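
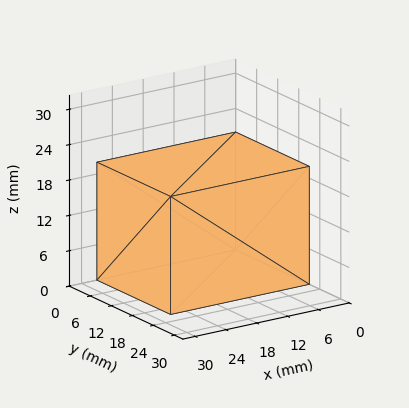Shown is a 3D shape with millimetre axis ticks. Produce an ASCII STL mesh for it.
Reading the render: the shape is a rectangular box, roughly 27 × 21 mm footprint and 20 mm tall (dimensions read to the nearest mm from the axis ticks). For the STL, each face is triangulated and given an outward normal.

solid part
  facet normal 0.0000 0.0000 -1.0000
    outer loop
      vertex 27.0 21.0 0.0
      vertex 27.0 0.0 0.0
      vertex 0.0 0.0 0.0
    endloop
  endfacet
  facet normal 0.0000 0.0000 -1.0000
    outer loop
      vertex 0.0 21.0 0.0
      vertex 27.0 21.0 0.0
      vertex 0.0 0.0 0.0
    endloop
  endfacet
  facet normal 0.0000 0.0000 1.0000
    outer loop
      vertex 0.0 0.0 20.0
      vertex 27.0 0.0 20.0
      vertex 27.0 21.0 20.0
    endloop
  endfacet
  facet normal 0.0000 0.0000 1.0000
    outer loop
      vertex 0.0 0.0 20.0
      vertex 27.0 21.0 20.0
      vertex 0.0 21.0 20.0
    endloop
  endfacet
  facet normal 0.0000 -1.0000 0.0000
    outer loop
      vertex 0.0 0.0 0.0
      vertex 27.0 0.0 0.0
      vertex 27.0 0.0 20.0
    endloop
  endfacet
  facet normal 0.0000 -1.0000 0.0000
    outer loop
      vertex 0.0 0.0 0.0
      vertex 27.0 0.0 20.0
      vertex 0.0 0.0 20.0
    endloop
  endfacet
  facet normal 0.0000 1.0000 0.0000
    outer loop
      vertex 27.0 21.0 20.0
      vertex 27.0 21.0 0.0
      vertex 0.0 21.0 0.0
    endloop
  endfacet
  facet normal 0.0000 1.0000 0.0000
    outer loop
      vertex 0.0 21.0 20.0
      vertex 27.0 21.0 20.0
      vertex 0.0 21.0 0.0
    endloop
  endfacet
  facet normal -1.0000 0.0000 0.0000
    outer loop
      vertex 0.0 21.0 20.0
      vertex 0.0 21.0 0.0
      vertex 0.0 0.0 0.0
    endloop
  endfacet
  facet normal -1.0000 0.0000 0.0000
    outer loop
      vertex 0.0 0.0 20.0
      vertex 0.0 21.0 20.0
      vertex 0.0 0.0 0.0
    endloop
  endfacet
  facet normal 1.0000 0.0000 0.0000
    outer loop
      vertex 27.0 0.0 0.0
      vertex 27.0 21.0 0.0
      vertex 27.0 21.0 20.0
    endloop
  endfacet
  facet normal 1.0000 0.0000 0.0000
    outer loop
      vertex 27.0 0.0 0.0
      vertex 27.0 21.0 20.0
      vertex 27.0 0.0 20.0
    endloop
  endfacet
endsolid part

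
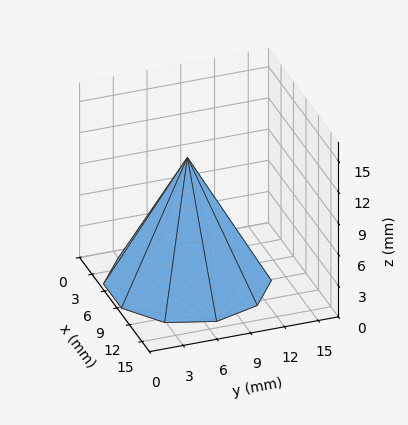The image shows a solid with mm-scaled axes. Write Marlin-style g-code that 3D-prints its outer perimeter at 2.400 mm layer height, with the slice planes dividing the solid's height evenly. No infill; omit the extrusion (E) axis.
Reading the render: the shape is a regular 10-sided pyramid, base circumscribed radius ≈ 7 mm, apex at z ≈ 12 mm (dimensions read to the nearest mm from the axis ticks). For the g-code, the solid's height is divided into equal slices at the stated Δz and each level perimeter traced with G1 moves after a G0 lift.

; perimeter-only toolpath
G21 ; units = mm
G90 ; absolute positioning
G28 ; home
; layer 1
G0 Z2.400
G0 X12.600 Y7.000
G1 X11.530 Y10.291
G1 X8.730 Y12.326
G1 X5.270 Y12.326
G1 X2.470 Y10.291
G1 X1.400 Y7.000
G1 X2.470 Y3.709
G1 X5.270 Y1.674
G1 X8.730 Y1.674
G1 X11.530 Y3.709
G1 X12.600 Y7.000
; layer 2
G0 Z4.800
G0 X11.200 Y7.000
G1 X10.398 Y9.468
G1 X8.298 Y10.994
G1 X5.702 Y10.994
G1 X3.602 Y9.468
G1 X2.800 Y7.000
G1 X3.602 Y4.532
G1 X5.702 Y3.006
G1 X8.298 Y3.006
G1 X10.398 Y4.532
G1 X11.200 Y7.000
; layer 3
G0 Z7.200
G0 X9.800 Y7.000
G1 X9.265 Y8.646
G1 X7.865 Y9.663
G1 X6.135 Y9.663
G1 X4.735 Y8.646
G1 X4.200 Y7.000
G1 X4.735 Y5.354
G1 X6.135 Y4.337
G1 X7.865 Y4.337
G1 X9.265 Y5.354
G1 X9.800 Y7.000
; layer 4
G0 Z9.600
G0 X8.400 Y7.000
G1 X8.133 Y7.823
G1 X7.433 Y8.331
G1 X6.567 Y8.331
G1 X5.867 Y7.823
G1 X5.600 Y7.000
G1 X5.867 Y6.177
G1 X6.567 Y5.669
G1 X7.433 Y5.669
G1 X8.133 Y6.177
G1 X8.400 Y7.000
M2 ; end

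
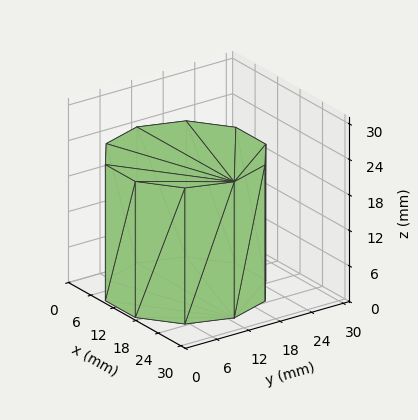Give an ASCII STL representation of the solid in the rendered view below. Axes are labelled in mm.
Reading the render: the shape is a regular 10-sided prism (a cylinder approximated with 10 flat sides), circumscribed radius ≈ 13 mm, height ≈ 23 mm (dimensions read to the nearest mm from the axis ticks). For the STL, each face is triangulated and given an outward normal.

solid part
  facet normal 0.0000 0.0000 -1.0000
    outer loop
      vertex 17.0 25.4 0.0
      vertex 23.5 20.6 0.0
      vertex 26.0 13.0 0.0
    endloop
  endfacet
  facet normal 0.0000 0.0000 -1.0000
    outer loop
      vertex 9.0 25.4 0.0
      vertex 17.0 25.4 0.0
      vertex 26.0 13.0 0.0
    endloop
  endfacet
  facet normal 0.0000 0.0000 -1.0000
    outer loop
      vertex 2.5 20.6 0.0
      vertex 9.0 25.4 0.0
      vertex 26.0 13.0 0.0
    endloop
  endfacet
  facet normal 0.0000 0.0000 -1.0000
    outer loop
      vertex 0.0 13.0 0.0
      vertex 2.5 20.6 0.0
      vertex 26.0 13.0 0.0
    endloop
  endfacet
  facet normal 0.0000 0.0000 -1.0000
    outer loop
      vertex 2.5 5.4 0.0
      vertex 0.0 13.0 0.0
      vertex 26.0 13.0 0.0
    endloop
  endfacet
  facet normal 0.0000 0.0000 -1.0000
    outer loop
      vertex 9.0 0.6 0.0
      vertex 2.5 5.4 0.0
      vertex 26.0 13.0 0.0
    endloop
  endfacet
  facet normal 0.0000 0.0000 -1.0000
    outer loop
      vertex 17.0 0.6 0.0
      vertex 9.0 0.6 0.0
      vertex 26.0 13.0 0.0
    endloop
  endfacet
  facet normal 0.0000 0.0000 -1.0000
    outer loop
      vertex 23.5 5.4 0.0
      vertex 17.0 0.6 0.0
      vertex 26.0 13.0 0.0
    endloop
  endfacet
  facet normal 0.0000 0.0000 1.0000
    outer loop
      vertex 26.0 13.0 23.0
      vertex 23.5 20.6 23.0
      vertex 17.0 25.4 23.0
    endloop
  endfacet
  facet normal 0.0000 0.0000 1.0000
    outer loop
      vertex 26.0 13.0 23.0
      vertex 17.0 25.4 23.0
      vertex 9.0 25.4 23.0
    endloop
  endfacet
  facet normal 0.0000 0.0000 1.0000
    outer loop
      vertex 26.0 13.0 23.0
      vertex 9.0 25.4 23.0
      vertex 2.5 20.6 23.0
    endloop
  endfacet
  facet normal 0.0000 0.0000 1.0000
    outer loop
      vertex 26.0 13.0 23.0
      vertex 2.5 20.6 23.0
      vertex 0.0 13.0 23.0
    endloop
  endfacet
  facet normal 0.0000 0.0000 1.0000
    outer loop
      vertex 26.0 13.0 23.0
      vertex 0.0 13.0 23.0
      vertex 2.5 5.4 23.0
    endloop
  endfacet
  facet normal 0.0000 0.0000 1.0000
    outer loop
      vertex 26.0 13.0 23.0
      vertex 2.5 5.4 23.0
      vertex 9.0 0.6 23.0
    endloop
  endfacet
  facet normal 0.0000 0.0000 1.0000
    outer loop
      vertex 26.0 13.0 23.0
      vertex 9.0 0.6 23.0
      vertex 17.0 0.6 23.0
    endloop
  endfacet
  facet normal 0.0000 0.0000 1.0000
    outer loop
      vertex 26.0 13.0 23.0
      vertex 17.0 0.6 23.0
      vertex 23.5 5.4 23.0
    endloop
  endfacet
  facet normal 0.9499 0.3125 0.0000
    outer loop
      vertex 26.0 13.0 0.0
      vertex 23.5 20.6 0.0
      vertex 23.5 20.6 23.0
    endloop
  endfacet
  facet normal 0.9499 0.3125 0.0000
    outer loop
      vertex 26.0 13.0 0.0
      vertex 23.5 20.6 23.0
      vertex 26.0 13.0 23.0
    endloop
  endfacet
  facet normal 0.5940 0.8044 0.0000
    outer loop
      vertex 23.5 20.6 0.0
      vertex 17.0 25.4 0.0
      vertex 17.0 25.4 23.0
    endloop
  endfacet
  facet normal 0.5940 0.8044 0.0000
    outer loop
      vertex 23.5 20.6 0.0
      vertex 17.0 25.4 23.0
      vertex 23.5 20.6 23.0
    endloop
  endfacet
  facet normal 0.0000 1.0000 0.0000
    outer loop
      vertex 17.0 25.4 0.0
      vertex 9.0 25.4 0.0
      vertex 9.0 25.4 23.0
    endloop
  endfacet
  facet normal 0.0000 1.0000 0.0000
    outer loop
      vertex 17.0 25.4 0.0
      vertex 9.0 25.4 23.0
      vertex 17.0 25.4 23.0
    endloop
  endfacet
  facet normal -0.5940 0.8044 0.0000
    outer loop
      vertex 9.0 25.4 0.0
      vertex 2.5 20.6 0.0
      vertex 2.5 20.6 23.0
    endloop
  endfacet
  facet normal -0.5940 0.8044 0.0000
    outer loop
      vertex 9.0 25.4 0.0
      vertex 2.5 20.6 23.0
      vertex 9.0 25.4 23.0
    endloop
  endfacet
  facet normal -0.9499 0.3125 0.0000
    outer loop
      vertex 2.5 20.6 0.0
      vertex 0.0 13.0 0.0
      vertex 0.0 13.0 23.0
    endloop
  endfacet
  facet normal -0.9499 0.3125 0.0000
    outer loop
      vertex 2.5 20.6 0.0
      vertex 0.0 13.0 23.0
      vertex 2.5 20.6 23.0
    endloop
  endfacet
  facet normal -0.9499 -0.3125 0.0000
    outer loop
      vertex 0.0 13.0 0.0
      vertex 2.5 5.4 0.0
      vertex 2.5 5.4 23.0
    endloop
  endfacet
  facet normal -0.9499 -0.3125 0.0000
    outer loop
      vertex 0.0 13.0 0.0
      vertex 2.5 5.4 23.0
      vertex 0.0 13.0 23.0
    endloop
  endfacet
  facet normal -0.5940 -0.8044 0.0000
    outer loop
      vertex 2.5 5.4 0.0
      vertex 9.0 0.6 0.0
      vertex 9.0 0.6 23.0
    endloop
  endfacet
  facet normal -0.5940 -0.8044 0.0000
    outer loop
      vertex 2.5 5.4 0.0
      vertex 9.0 0.6 23.0
      vertex 2.5 5.4 23.0
    endloop
  endfacet
  facet normal 0.0000 -1.0000 0.0000
    outer loop
      vertex 9.0 0.6 0.0
      vertex 17.0 0.6 0.0
      vertex 17.0 0.6 23.0
    endloop
  endfacet
  facet normal 0.0000 -1.0000 0.0000
    outer loop
      vertex 9.0 0.6 0.0
      vertex 17.0 0.6 23.0
      vertex 9.0 0.6 23.0
    endloop
  endfacet
  facet normal 0.5940 -0.8044 0.0000
    outer loop
      vertex 17.0 0.6 0.0
      vertex 23.5 5.4 0.0
      vertex 23.5 5.4 23.0
    endloop
  endfacet
  facet normal 0.5940 -0.8044 0.0000
    outer loop
      vertex 17.0 0.6 0.0
      vertex 23.5 5.4 23.0
      vertex 17.0 0.6 23.0
    endloop
  endfacet
  facet normal 0.9499 -0.3125 0.0000
    outer loop
      vertex 23.5 5.4 0.0
      vertex 26.0 13.0 0.0
      vertex 26.0 13.0 23.0
    endloop
  endfacet
  facet normal 0.9499 -0.3125 0.0000
    outer loop
      vertex 23.5 5.4 0.0
      vertex 26.0 13.0 23.0
      vertex 23.5 5.4 23.0
    endloop
  endfacet
endsolid part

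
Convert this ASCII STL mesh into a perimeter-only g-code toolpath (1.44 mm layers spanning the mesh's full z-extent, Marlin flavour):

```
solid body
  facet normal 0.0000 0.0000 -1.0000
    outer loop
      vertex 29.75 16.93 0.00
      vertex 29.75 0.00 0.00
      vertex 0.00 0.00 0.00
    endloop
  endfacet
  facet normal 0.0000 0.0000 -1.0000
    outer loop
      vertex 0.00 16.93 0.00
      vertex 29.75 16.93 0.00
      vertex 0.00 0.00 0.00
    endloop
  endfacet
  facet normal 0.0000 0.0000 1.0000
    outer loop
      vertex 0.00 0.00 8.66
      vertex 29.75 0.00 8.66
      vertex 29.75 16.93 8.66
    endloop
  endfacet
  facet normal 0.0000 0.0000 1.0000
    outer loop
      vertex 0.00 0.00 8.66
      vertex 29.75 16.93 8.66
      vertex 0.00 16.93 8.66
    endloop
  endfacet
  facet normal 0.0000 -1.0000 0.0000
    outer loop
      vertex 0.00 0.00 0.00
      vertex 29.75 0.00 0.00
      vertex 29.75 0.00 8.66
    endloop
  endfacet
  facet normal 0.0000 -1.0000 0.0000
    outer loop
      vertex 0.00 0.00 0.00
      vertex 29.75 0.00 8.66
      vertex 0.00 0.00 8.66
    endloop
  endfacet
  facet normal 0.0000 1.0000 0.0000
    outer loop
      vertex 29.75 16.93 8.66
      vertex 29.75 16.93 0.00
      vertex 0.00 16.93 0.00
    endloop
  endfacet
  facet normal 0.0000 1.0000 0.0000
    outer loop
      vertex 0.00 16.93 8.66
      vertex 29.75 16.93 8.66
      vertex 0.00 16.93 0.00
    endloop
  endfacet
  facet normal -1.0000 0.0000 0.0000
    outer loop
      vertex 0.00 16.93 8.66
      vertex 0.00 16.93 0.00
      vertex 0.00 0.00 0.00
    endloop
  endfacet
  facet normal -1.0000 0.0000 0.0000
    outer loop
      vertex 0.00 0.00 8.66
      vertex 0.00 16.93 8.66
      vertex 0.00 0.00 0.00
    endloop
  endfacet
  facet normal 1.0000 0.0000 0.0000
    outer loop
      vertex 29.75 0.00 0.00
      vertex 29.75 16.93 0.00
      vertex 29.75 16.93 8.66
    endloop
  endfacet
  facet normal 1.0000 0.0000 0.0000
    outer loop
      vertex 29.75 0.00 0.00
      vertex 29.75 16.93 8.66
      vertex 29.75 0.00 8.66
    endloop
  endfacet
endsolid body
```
; perimeter-only toolpath
G21 ; units = mm
G90 ; absolute positioning
G28 ; home
; layer 1
G0 Z1.44
G0 X0.00 Y0.00
G1 X29.75 Y0.00
G1 X29.75 Y16.93
G1 X0.00 Y16.93
G1 X0.00 Y0.00
; layer 2
G0 Z2.89
G0 X0.00 Y0.00
G1 X29.75 Y0.00
G1 X29.75 Y16.93
G1 X0.00 Y16.93
G1 X0.00 Y0.00
; layer 3
G0 Z4.33
G0 X0.00 Y0.00
G1 X29.75 Y0.00
G1 X29.75 Y16.93
G1 X0.00 Y16.93
G1 X0.00 Y0.00
; layer 4
G0 Z5.77
G0 X0.00 Y0.00
G1 X29.75 Y0.00
G1 X29.75 Y16.93
G1 X0.00 Y16.93
G1 X0.00 Y0.00
; layer 5
G0 Z7.22
G0 X0.00 Y0.00
G1 X29.75 Y0.00
G1 X29.75 Y16.93
G1 X0.00 Y16.93
G1 X0.00 Y0.00
; layer 6
G0 Z8.66
G0 X0.00 Y0.00
G1 X29.75 Y0.00
G1 X29.75 Y16.93
G1 X0.00 Y16.93
G1 X0.00 Y0.00
M2 ; end

The solid is a rectangular box, roughly 29.8 × 16.9 mm footprint and 8.66 mm tall. Slicing at Δz = 1.44 mm — 6 equal slices spanning the solid's height, so layer i sits at z = i·h/6 — gives 6 non-empty perimeters. Each is a 4-segment closed polygon; G0 lifts to the layer z and rapids to the start vertex, then G1 traces the edges.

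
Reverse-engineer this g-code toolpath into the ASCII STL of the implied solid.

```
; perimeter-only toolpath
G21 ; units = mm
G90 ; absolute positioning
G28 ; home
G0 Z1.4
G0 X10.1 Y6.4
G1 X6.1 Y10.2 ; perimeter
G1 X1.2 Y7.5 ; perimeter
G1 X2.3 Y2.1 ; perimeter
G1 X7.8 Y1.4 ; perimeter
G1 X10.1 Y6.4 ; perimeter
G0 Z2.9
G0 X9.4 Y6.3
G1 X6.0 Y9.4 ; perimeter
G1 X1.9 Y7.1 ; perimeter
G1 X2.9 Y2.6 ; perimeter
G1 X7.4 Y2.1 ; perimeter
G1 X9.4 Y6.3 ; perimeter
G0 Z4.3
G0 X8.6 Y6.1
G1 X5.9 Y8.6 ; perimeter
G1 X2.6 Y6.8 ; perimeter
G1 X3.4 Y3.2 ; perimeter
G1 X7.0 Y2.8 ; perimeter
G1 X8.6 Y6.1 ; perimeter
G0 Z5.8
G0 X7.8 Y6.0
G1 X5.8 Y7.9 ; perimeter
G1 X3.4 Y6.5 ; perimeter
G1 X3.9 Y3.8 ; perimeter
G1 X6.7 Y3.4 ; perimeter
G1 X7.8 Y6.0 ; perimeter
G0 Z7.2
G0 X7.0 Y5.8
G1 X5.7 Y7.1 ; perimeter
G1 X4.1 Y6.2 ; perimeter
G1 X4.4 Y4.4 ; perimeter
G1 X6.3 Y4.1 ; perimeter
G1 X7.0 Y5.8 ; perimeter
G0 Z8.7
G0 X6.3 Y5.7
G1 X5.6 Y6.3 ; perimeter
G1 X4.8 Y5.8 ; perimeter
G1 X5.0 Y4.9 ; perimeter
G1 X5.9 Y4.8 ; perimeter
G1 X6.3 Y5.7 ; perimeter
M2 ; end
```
solid part
  facet normal 0.0000 0.0000 -1.0000
    outer loop
      vertex 0.5 7.8 0.0
      vertex 6.2 11.0 0.0
      vertex 10.9 6.6 0.0
    endloop
  endfacet
  facet normal 0.0000 0.0000 -1.0000
    outer loop
      vertex 1.8 1.5 0.0
      vertex 0.5 7.8 0.0
      vertex 10.9 6.6 0.0
    endloop
  endfacet
  facet normal 0.0000 0.0000 -1.0000
    outer loop
      vertex 8.2 0.7 0.0
      vertex 1.8 1.5 0.0
      vertex 10.9 6.6 0.0
    endloop
  endfacet
  facet normal 0.6244 0.6670 0.4065
    outer loop
      vertex 10.9 6.6 0.0
      vertex 6.2 11.0 0.0
      vertex 5.5 5.5 10.1
    endloop
  endfacet
  facet normal -0.4479 0.7979 0.4034
    outer loop
      vertex 6.2 11.0 0.0
      vertex 0.5 7.8 0.0
      vertex 5.5 5.5 10.1
    endloop
  endfacet
  facet normal -0.8968 -0.1851 0.4018
    outer loop
      vertex 0.5 7.8 0.0
      vertex 1.8 1.5 0.0
      vertex 5.5 5.5 10.1
    endloop
  endfacet
  facet normal -0.1136 -0.9088 0.4015
    outer loop
      vertex 1.8 1.5 0.0
      vertex 8.2 0.7 0.0
      vertex 5.5 5.5 10.1
    endloop
  endfacet
  facet normal 0.8320 -0.3808 0.4034
    outer loop
      vertex 8.2 0.7 0.0
      vertex 10.9 6.6 0.0
      vertex 5.5 5.5 10.1
    endloop
  endfacet
endsolid part

The G0 Z moves step by Δz≈1.4 mm. The G1 loops shrink linearly with z, so the solid tapers from its base footprint up to z≈10.1. Closing with a flat bottom cap and the tapered top and triangulating gives 8 facets — a regular 5-sided pyramid, base circumscribed radius ≈ 5.5 mm, apex at z ≈ 10.1 mm.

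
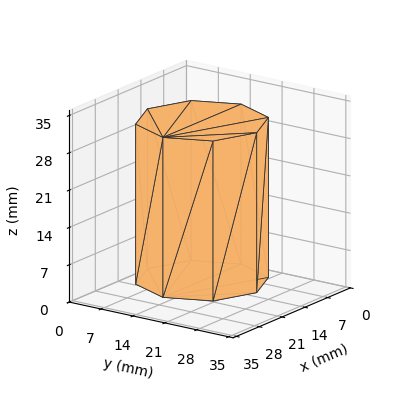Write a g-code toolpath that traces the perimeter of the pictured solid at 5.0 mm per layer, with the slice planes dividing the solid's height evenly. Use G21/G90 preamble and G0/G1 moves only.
Reading the render: the shape is a regular 8-sided prism (a cylinder approximated with 8 flat sides), circumscribed radius ≈ 12 mm, height ≈ 30 mm (dimensions read to the nearest mm from the axis ticks). For the g-code, the solid's height is divided into equal slices at the stated Δz and each level perimeter traced with G1 moves after a G0 lift.

; perimeter-only toolpath
G21 ; units = mm
G90 ; absolute positioning
G28 ; home
; layer 1
G0 Z5.0
G0 X24.0 Y12.0
G1 X20.5 Y20.5
G1 X12.0 Y24.0
G1 X3.5 Y20.5
G1 X0.0 Y12.0
G1 X3.5 Y3.5
G1 X12.0 Y0.0
G1 X20.5 Y3.5
G1 X24.0 Y12.0
; layer 2
G0 Z10.0
G0 X24.0 Y12.0
G1 X20.5 Y20.5
G1 X12.0 Y24.0
G1 X3.5 Y20.5
G1 X0.0 Y12.0
G1 X3.5 Y3.5
G1 X12.0 Y0.0
G1 X20.5 Y3.5
G1 X24.0 Y12.0
; layer 3
G0 Z15.0
G0 X24.0 Y12.0
G1 X20.5 Y20.5
G1 X12.0 Y24.0
G1 X3.5 Y20.5
G1 X0.0 Y12.0
G1 X3.5 Y3.5
G1 X12.0 Y0.0
G1 X20.5 Y3.5
G1 X24.0 Y12.0
; layer 4
G0 Z20.0
G0 X24.0 Y12.0
G1 X20.5 Y20.5
G1 X12.0 Y24.0
G1 X3.5 Y20.5
G1 X0.0 Y12.0
G1 X3.5 Y3.5
G1 X12.0 Y0.0
G1 X20.5 Y3.5
G1 X24.0 Y12.0
; layer 5
G0 Z25.0
G0 X24.0 Y12.0
G1 X20.5 Y20.5
G1 X12.0 Y24.0
G1 X3.5 Y20.5
G1 X0.0 Y12.0
G1 X3.5 Y3.5
G1 X12.0 Y0.0
G1 X20.5 Y3.5
G1 X24.0 Y12.0
; layer 6
G0 Z30.0
G0 X24.0 Y12.0
G1 X20.5 Y20.5
G1 X12.0 Y24.0
G1 X3.5 Y20.5
G1 X0.0 Y12.0
G1 X3.5 Y3.5
G1 X12.0 Y0.0
G1 X20.5 Y3.5
G1 X24.0 Y12.0
M2 ; end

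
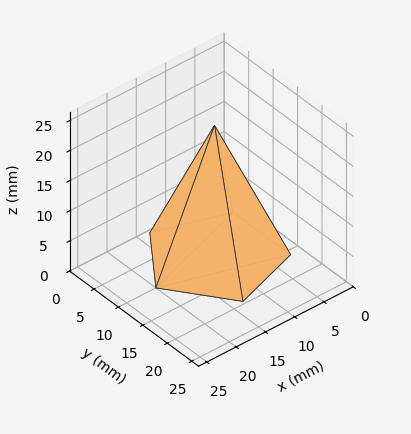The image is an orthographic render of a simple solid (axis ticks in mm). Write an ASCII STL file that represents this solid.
Reading the render: the shape is a regular 5-sided pyramid, base circumscribed radius ≈ 10 mm, apex at z ≈ 22 mm (dimensions read to the nearest mm from the axis ticks). For the STL, each face is triangulated and given an outward normal.

solid part
  facet normal 0.0000 0.0000 -1.0000
    outer loop
      vertex 1.91 15.88 0.00
      vertex 13.09 19.51 0.00
      vertex 20.00 10.00 0.00
    endloop
  endfacet
  facet normal 0.0000 0.0000 -1.0000
    outer loop
      vertex 1.91 4.12 0.00
      vertex 1.91 15.88 0.00
      vertex 20.00 10.00 0.00
    endloop
  endfacet
  facet normal 0.0000 0.0000 -1.0000
    outer loop
      vertex 13.09 0.49 0.00
      vertex 1.91 4.12 0.00
      vertex 20.00 10.00 0.00
    endloop
  endfacet
  facet normal 0.7593 0.5517 0.3451
    outer loop
      vertex 20.00 10.00 0.00
      vertex 13.09 19.51 0.00
      vertex 10.00 10.00 22.00
    endloop
  endfacet
  facet normal -0.2898 0.8927 0.3452
    outer loop
      vertex 13.09 19.51 0.00
      vertex 1.91 15.88 0.00
      vertex 10.00 10.00 22.00
    endloop
  endfacet
  facet normal -0.9386 0.0000 0.3451
    outer loop
      vertex 1.91 15.88 0.00
      vertex 1.91 4.12 0.00
      vertex 10.00 10.00 22.00
    endloop
  endfacet
  facet normal -0.2898 -0.8927 0.3452
    outer loop
      vertex 1.91 4.12 0.00
      vertex 13.09 0.49 0.00
      vertex 10.00 10.00 22.00
    endloop
  endfacet
  facet normal 0.7593 -0.5517 0.3451
    outer loop
      vertex 13.09 0.49 0.00
      vertex 20.00 10.00 0.00
      vertex 10.00 10.00 22.00
    endloop
  endfacet
endsolid part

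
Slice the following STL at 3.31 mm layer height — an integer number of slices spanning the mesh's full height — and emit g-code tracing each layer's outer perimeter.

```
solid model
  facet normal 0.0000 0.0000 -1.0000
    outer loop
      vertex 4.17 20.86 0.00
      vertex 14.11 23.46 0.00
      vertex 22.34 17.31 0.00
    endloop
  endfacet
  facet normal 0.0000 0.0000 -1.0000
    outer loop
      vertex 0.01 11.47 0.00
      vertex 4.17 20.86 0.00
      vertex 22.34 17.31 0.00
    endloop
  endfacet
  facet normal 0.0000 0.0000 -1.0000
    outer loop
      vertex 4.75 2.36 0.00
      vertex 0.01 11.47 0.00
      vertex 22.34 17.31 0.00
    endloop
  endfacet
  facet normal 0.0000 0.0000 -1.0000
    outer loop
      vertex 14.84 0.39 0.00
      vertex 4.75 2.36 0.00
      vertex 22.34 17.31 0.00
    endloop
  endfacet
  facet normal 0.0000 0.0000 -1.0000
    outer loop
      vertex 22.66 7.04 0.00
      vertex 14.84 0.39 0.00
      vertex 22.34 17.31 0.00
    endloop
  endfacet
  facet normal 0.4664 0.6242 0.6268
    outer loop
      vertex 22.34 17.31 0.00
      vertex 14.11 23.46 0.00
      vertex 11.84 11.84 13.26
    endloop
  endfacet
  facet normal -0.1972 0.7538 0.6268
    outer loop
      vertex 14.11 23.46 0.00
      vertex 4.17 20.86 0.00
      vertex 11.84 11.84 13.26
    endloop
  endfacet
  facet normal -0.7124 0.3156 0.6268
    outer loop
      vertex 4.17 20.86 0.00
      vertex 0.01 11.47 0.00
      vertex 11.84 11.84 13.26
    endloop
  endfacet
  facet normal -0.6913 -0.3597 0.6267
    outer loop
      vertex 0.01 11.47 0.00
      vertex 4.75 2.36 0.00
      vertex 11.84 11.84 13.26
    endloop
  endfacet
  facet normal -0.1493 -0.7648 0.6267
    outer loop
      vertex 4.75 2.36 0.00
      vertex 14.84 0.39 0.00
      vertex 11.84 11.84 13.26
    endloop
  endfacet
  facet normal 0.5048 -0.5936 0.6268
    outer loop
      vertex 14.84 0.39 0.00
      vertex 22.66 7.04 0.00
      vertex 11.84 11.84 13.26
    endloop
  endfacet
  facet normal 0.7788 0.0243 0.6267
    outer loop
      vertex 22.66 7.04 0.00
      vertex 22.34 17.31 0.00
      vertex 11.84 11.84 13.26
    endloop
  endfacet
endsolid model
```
; perimeter-only toolpath
G21 ; units = mm
G90 ; absolute positioning
G28 ; home
; layer 1
G0 Z3.31
G0 X19.71 Y15.94
G1 X13.54 Y20.55
G1 X6.09 Y18.61
G1 X2.97 Y11.56
G1 X6.52 Y4.73
G1 X14.09 Y3.25
G1 X19.96 Y8.24
G1 X19.71 Y15.94
; layer 2
G0 Z6.63
G0 X17.09 Y14.57
G1 X12.97 Y17.65
G1 X8.00 Y16.35
G1 X5.92 Y11.66
G1 X8.29 Y7.10
G1 X13.34 Y6.12
G1 X17.25 Y9.44
G1 X17.09 Y14.57
; layer 3
G0 Z9.95
G0 X14.46 Y13.21
G1 X12.41 Y14.74
G1 X9.92 Y14.09
G1 X8.88 Y11.75
G1 X10.07 Y9.47
G1 X12.59 Y8.98
G1 X14.54 Y10.64
G1 X14.46 Y13.21
M2 ; end

The solid is a regular 7-sided pyramid, base circumscribed radius ≈ 11.8 mm, apex at z ≈ 13.3 mm. Slicing at Δz = 3.31 mm — 4 equal slices spanning the solid's height, so layer i sits at z = i·h/4 — gives 3 non-empty perimeters. Each is a 7-segment closed polygon; G0 lifts to the layer z and rapids to the start vertex, then G1 traces the edges. The cross-section shrinks linearly with z (the slice at the apex is degenerate and omitted).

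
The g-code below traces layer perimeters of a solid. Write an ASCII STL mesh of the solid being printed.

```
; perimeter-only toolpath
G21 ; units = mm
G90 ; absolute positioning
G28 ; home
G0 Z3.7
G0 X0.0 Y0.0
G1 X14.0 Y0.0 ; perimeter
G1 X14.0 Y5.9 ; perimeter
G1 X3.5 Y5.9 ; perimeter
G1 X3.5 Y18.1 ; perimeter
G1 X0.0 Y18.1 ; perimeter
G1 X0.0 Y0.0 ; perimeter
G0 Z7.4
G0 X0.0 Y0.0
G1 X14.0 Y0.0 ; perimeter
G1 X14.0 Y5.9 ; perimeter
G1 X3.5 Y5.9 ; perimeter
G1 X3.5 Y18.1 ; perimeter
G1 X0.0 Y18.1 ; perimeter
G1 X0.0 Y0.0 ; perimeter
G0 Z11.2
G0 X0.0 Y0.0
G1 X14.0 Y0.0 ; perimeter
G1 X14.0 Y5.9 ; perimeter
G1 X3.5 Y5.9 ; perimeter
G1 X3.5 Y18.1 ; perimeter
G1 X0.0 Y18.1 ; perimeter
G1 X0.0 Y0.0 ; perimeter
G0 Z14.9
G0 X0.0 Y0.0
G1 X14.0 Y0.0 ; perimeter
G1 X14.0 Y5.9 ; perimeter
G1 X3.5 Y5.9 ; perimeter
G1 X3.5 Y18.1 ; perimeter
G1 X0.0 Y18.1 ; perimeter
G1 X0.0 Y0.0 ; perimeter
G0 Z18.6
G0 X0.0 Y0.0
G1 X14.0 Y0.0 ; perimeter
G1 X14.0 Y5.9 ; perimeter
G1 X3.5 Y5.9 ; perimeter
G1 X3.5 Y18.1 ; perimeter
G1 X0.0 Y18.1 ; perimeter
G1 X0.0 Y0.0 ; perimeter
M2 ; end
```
solid part
  facet normal 0.0000 0.0000 -1.0000
    outer loop
      vertex 14.0 5.9 0.0
      vertex 14.0 0.0 0.0
      vertex 0.0 0.0 0.0
    endloop
  endfacet
  facet normal 0.0000 0.0000 -1.0000
    outer loop
      vertex 3.5 5.9 0.0
      vertex 14.0 5.9 0.0
      vertex 0.0 0.0 0.0
    endloop
  endfacet
  facet normal 0.0000 0.0000 -1.0000
    outer loop
      vertex 3.5 18.1 0.0
      vertex 3.5 5.9 0.0
      vertex 0.0 0.0 0.0
    endloop
  endfacet
  facet normal 0.0000 0.0000 -1.0000
    outer loop
      vertex 0.0 18.1 0.0
      vertex 3.5 18.1 0.0
      vertex 0.0 0.0 0.0
    endloop
  endfacet
  facet normal 0.0000 0.0000 1.0000
    outer loop
      vertex 0.0 0.0 18.6
      vertex 14.0 0.0 18.6
      vertex 14.0 5.9 18.6
    endloop
  endfacet
  facet normal 0.0000 0.0000 1.0000
    outer loop
      vertex 0.0 0.0 18.6
      vertex 14.0 5.9 18.6
      vertex 3.5 5.9 18.6
    endloop
  endfacet
  facet normal 0.0000 0.0000 1.0000
    outer loop
      vertex 0.0 0.0 18.6
      vertex 3.5 5.9 18.6
      vertex 3.5 18.1 18.6
    endloop
  endfacet
  facet normal 0.0000 0.0000 1.0000
    outer loop
      vertex 0.0 0.0 18.6
      vertex 3.5 18.1 18.6
      vertex 0.0 18.1 18.6
    endloop
  endfacet
  facet normal 0.0000 -1.0000 0.0000
    outer loop
      vertex 0.0 0.0 0.0
      vertex 14.0 0.0 0.0
      vertex 14.0 0.0 18.6
    endloop
  endfacet
  facet normal 0.0000 -1.0000 0.0000
    outer loop
      vertex 0.0 0.0 0.0
      vertex 14.0 0.0 18.6
      vertex 0.0 0.0 18.6
    endloop
  endfacet
  facet normal 1.0000 0.0000 0.0000
    outer loop
      vertex 14.0 0.0 0.0
      vertex 14.0 5.9 0.0
      vertex 14.0 5.9 18.6
    endloop
  endfacet
  facet normal 1.0000 0.0000 0.0000
    outer loop
      vertex 14.0 0.0 0.0
      vertex 14.0 5.9 18.6
      vertex 14.0 0.0 18.6
    endloop
  endfacet
  facet normal 0.0000 1.0000 0.0000
    outer loop
      vertex 14.0 5.9 0.0
      vertex 3.5 5.9 0.0
      vertex 3.5 5.9 18.6
    endloop
  endfacet
  facet normal 0.0000 1.0000 0.0000
    outer loop
      vertex 14.0 5.9 0.0
      vertex 3.5 5.9 18.6
      vertex 14.0 5.9 18.6
    endloop
  endfacet
  facet normal 1.0000 0.0000 0.0000
    outer loop
      vertex 3.5 5.9 0.0
      vertex 3.5 18.1 0.0
      vertex 3.5 18.1 18.6
    endloop
  endfacet
  facet normal 1.0000 0.0000 0.0000
    outer loop
      vertex 3.5 5.9 0.0
      vertex 3.5 18.1 18.6
      vertex 3.5 5.9 18.6
    endloop
  endfacet
  facet normal 0.0000 1.0000 0.0000
    outer loop
      vertex 3.5 18.1 0.0
      vertex 0.0 18.1 0.0
      vertex 0.0 18.1 18.6
    endloop
  endfacet
  facet normal 0.0000 1.0000 0.0000
    outer loop
      vertex 3.5 18.1 0.0
      vertex 0.0 18.1 18.6
      vertex 3.5 18.1 18.6
    endloop
  endfacet
  facet normal -1.0000 0.0000 0.0000
    outer loop
      vertex 0.0 18.1 0.0
      vertex 0.0 0.0 0.0
      vertex 0.0 0.0 18.6
    endloop
  endfacet
  facet normal -1.0000 0.0000 0.0000
    outer loop
      vertex 0.0 18.1 0.0
      vertex 0.0 0.0 18.6
      vertex 0.0 18.1 18.6
    endloop
  endfacet
endsolid part

The G0 Z moves step by Δz≈3.7 mm. Every layer's G1 loop is the same polygon, so the solid is a straight extrusion of it from z=0 to z≈18.6. Closing with flat bottom and top caps and triangulating gives 20 facets — an L-shaped prism: outer 14 × 18.1 mm, arm thicknesses ≈ 5.9 mm (horizontal) and 3.5 mm (vertical), extruded 18.6 mm in z.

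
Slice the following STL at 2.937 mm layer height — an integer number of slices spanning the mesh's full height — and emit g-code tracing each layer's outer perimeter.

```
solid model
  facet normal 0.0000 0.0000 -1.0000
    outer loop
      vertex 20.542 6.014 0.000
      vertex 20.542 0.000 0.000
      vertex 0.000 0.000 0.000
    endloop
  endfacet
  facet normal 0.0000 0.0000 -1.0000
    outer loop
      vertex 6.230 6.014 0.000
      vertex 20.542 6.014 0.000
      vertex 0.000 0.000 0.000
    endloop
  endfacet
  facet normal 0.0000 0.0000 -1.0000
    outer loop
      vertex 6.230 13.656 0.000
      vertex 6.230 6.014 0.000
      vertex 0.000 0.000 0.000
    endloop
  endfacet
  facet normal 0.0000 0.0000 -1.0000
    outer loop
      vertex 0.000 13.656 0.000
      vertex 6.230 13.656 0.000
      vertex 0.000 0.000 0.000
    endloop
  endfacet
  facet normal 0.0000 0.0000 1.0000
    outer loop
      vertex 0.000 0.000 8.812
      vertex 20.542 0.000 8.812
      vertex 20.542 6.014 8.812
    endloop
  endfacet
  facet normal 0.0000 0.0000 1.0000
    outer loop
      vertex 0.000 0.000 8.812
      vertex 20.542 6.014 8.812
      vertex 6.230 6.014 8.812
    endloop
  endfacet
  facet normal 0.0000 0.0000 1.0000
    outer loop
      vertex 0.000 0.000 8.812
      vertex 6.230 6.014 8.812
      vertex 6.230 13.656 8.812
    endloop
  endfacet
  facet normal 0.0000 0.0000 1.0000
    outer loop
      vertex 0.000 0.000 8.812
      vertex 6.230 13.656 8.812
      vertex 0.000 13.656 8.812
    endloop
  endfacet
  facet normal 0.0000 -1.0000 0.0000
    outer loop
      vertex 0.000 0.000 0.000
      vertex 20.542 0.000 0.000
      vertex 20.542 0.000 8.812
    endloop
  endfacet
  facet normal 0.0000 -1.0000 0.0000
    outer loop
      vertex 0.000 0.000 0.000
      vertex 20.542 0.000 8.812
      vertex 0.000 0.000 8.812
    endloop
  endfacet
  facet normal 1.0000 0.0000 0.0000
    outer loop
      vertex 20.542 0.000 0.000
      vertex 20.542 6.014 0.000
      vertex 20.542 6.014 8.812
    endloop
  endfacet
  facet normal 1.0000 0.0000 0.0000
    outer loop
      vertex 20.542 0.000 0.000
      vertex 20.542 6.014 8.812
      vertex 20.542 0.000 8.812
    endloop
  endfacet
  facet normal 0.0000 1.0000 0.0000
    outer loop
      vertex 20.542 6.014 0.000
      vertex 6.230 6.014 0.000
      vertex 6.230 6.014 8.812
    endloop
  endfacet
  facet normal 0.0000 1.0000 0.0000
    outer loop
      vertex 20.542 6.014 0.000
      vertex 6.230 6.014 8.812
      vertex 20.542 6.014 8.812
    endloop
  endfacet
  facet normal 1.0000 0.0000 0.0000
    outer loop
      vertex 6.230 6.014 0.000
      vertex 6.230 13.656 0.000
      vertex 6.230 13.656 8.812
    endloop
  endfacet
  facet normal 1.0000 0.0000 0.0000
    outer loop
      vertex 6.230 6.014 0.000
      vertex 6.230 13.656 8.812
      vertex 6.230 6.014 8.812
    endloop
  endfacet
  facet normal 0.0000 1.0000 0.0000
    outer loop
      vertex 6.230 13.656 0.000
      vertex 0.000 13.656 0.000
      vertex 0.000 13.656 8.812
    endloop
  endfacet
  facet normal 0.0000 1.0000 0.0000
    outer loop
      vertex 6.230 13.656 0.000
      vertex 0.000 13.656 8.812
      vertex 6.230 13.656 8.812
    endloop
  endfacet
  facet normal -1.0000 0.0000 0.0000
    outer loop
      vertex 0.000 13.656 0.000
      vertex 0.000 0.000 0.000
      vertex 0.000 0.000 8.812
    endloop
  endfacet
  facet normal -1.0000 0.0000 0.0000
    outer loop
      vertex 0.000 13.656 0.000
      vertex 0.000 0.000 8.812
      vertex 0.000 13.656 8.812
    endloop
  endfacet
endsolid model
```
; perimeter-only toolpath
G21 ; units = mm
G90 ; absolute positioning
G28 ; home
; layer 1
G0 Z2.937
G0 X0.000 Y0.000
G1 X20.542 Y0.000
G1 X20.542 Y6.014
G1 X6.230 Y6.014
G1 X6.230 Y13.656
G1 X0.000 Y13.656
G1 X0.000 Y0.000
; layer 2
G0 Z5.875
G0 X0.000 Y0.000
G1 X20.542 Y0.000
G1 X20.542 Y6.014
G1 X6.230 Y6.014
G1 X6.230 Y13.656
G1 X0.000 Y13.656
G1 X0.000 Y0.000
; layer 3
G0 Z8.812
G0 X0.000 Y0.000
G1 X20.542 Y0.000
G1 X20.542 Y6.014
G1 X6.230 Y6.014
G1 X6.230 Y13.656
G1 X0.000 Y13.656
G1 X0.000 Y0.000
M2 ; end

The solid is an L-shaped prism: outer 20.5 × 13.7 mm, arm thicknesses ≈ 6.01 mm (horizontal) and 6.23 mm (vertical), extruded 8.81 mm in z. Slicing at Δz = 2.937 mm — 3 equal slices spanning the solid's height, so layer i sits at z = i·h/3 — gives 3 non-empty perimeters. Each is a 6-segment closed polygon; G0 lifts to the layer z and rapids to the start vertex, then G1 traces the edges.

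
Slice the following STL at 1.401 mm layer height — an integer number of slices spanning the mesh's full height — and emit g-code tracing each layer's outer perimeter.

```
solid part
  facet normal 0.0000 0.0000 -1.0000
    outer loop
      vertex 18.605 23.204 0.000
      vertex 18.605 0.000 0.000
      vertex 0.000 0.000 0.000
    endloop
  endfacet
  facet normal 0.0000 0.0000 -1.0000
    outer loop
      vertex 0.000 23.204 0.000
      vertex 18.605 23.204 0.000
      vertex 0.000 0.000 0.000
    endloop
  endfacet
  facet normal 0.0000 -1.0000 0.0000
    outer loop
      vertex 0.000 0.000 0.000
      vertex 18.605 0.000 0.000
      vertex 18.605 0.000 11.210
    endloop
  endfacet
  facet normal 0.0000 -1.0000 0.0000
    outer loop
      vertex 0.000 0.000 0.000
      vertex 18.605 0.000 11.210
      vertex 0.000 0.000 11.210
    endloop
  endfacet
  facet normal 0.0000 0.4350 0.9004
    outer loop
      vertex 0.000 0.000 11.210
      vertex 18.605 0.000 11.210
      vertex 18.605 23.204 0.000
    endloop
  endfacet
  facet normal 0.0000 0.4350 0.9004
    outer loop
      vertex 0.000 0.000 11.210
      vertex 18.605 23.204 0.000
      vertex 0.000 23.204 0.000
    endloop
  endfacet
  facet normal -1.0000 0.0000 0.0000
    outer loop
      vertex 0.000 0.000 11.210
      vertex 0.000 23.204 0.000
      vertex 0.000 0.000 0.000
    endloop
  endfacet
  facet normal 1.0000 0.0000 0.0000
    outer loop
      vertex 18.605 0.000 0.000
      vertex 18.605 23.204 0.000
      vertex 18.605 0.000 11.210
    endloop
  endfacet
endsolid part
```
; perimeter-only toolpath
G21 ; units = mm
G90 ; absolute positioning
G28 ; home
; layer 1
G0 Z1.401
G0 X0.000 Y0.000
G1 X18.605 Y0.000
G1 X18.605 Y20.303
G1 X0.000 Y20.303
G1 X0.000 Y0.000
; layer 2
G0 Z2.803
G0 X0.000 Y0.000
G1 X18.605 Y0.000
G1 X18.605 Y17.403
G1 X0.000 Y17.403
G1 X0.000 Y0.000
; layer 3
G0 Z4.204
G0 X0.000 Y0.000
G1 X18.605 Y0.000
G1 X18.605 Y14.503
G1 X0.000 Y14.503
G1 X0.000 Y0.000
; layer 4
G0 Z5.605
G0 X0.000 Y0.000
G1 X18.605 Y0.000
G1 X18.605 Y11.602
G1 X0.000 Y11.602
G1 X0.000 Y0.000
; layer 5
G0 Z7.006
G0 X0.000 Y0.000
G1 X18.605 Y0.000
G1 X18.605 Y8.701
G1 X0.000 Y8.701
G1 X0.000 Y0.000
; layer 6
G0 Z8.408
G0 X0.000 Y0.000
G1 X18.605 Y0.000
G1 X18.605 Y5.801
G1 X0.000 Y5.801
G1 X0.000 Y0.000
; layer 7
G0 Z9.809
G0 X0.000 Y0.000
G1 X18.605 Y0.000
G1 X18.605 Y2.901
G1 X0.000 Y2.901
G1 X0.000 Y0.000
M2 ; end

The solid is a wedge (ramp): 18.6 × 23.2 mm base, rising to 11.2 mm along the y=0 edge and sloping linearly to z=0 at y=23.2. Slicing at Δz = 1.401 mm — 8 equal slices spanning the solid's height, so layer i sits at z = i·h/8 — gives 7 non-empty perimeters. Each is a 4-segment closed polygon; G0 lifts to the layer z and rapids to the start vertex, then G1 traces the edges. The cross-section shrinks linearly with z (the slice at the apex is degenerate and omitted).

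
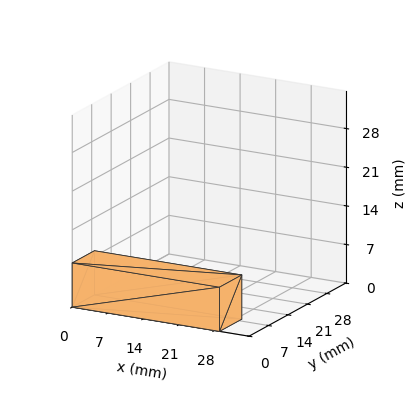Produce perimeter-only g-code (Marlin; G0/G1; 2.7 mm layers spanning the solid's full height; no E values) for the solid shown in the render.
Reading the render: the shape is a rectangular box, roughly 29 × 8 mm footprint and 8 mm tall (dimensions read to the nearest mm from the axis ticks). For the g-code, the solid's height is divided into equal slices at the stated Δz and each level perimeter traced with G1 moves after a G0 lift.

; perimeter-only toolpath
G21 ; units = mm
G90 ; absolute positioning
G28 ; home
; layer 1
G0 Z2.7
G0 X0.0 Y0.0
G1 X29.0 Y0.0
G1 X29.0 Y8.0
G1 X0.0 Y8.0
G1 X0.0 Y0.0
; layer 2
G0 Z5.3
G0 X0.0 Y0.0
G1 X29.0 Y0.0
G1 X29.0 Y8.0
G1 X0.0 Y8.0
G1 X0.0 Y0.0
; layer 3
G0 Z8.0
G0 X0.0 Y0.0
G1 X29.0 Y0.0
G1 X29.0 Y8.0
G1 X0.0 Y8.0
G1 X0.0 Y0.0
M2 ; end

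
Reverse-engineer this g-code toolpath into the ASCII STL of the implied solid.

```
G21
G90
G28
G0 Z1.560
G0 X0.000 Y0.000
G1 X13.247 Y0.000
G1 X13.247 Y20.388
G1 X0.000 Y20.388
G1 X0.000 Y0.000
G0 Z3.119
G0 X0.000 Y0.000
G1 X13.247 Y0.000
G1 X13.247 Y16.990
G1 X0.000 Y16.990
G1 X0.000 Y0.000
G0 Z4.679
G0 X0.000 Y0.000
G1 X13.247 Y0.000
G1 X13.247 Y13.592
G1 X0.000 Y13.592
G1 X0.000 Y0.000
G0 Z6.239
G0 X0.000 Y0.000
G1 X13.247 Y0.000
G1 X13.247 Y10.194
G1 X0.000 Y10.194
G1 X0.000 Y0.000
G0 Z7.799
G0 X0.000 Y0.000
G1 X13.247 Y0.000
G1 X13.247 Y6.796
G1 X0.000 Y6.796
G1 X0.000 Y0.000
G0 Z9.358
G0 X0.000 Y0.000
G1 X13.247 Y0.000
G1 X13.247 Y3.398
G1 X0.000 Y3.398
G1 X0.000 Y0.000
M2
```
solid part
  facet normal 0.0000 0.0000 -1.0000
    outer loop
      vertex 13.247 23.786 0.000
      vertex 13.247 0.000 0.000
      vertex 0.000 0.000 0.000
    endloop
  endfacet
  facet normal 0.0000 0.0000 -1.0000
    outer loop
      vertex 0.000 23.786 0.000
      vertex 13.247 23.786 0.000
      vertex 0.000 0.000 0.000
    endloop
  endfacet
  facet normal 0.0000 -1.0000 0.0000
    outer loop
      vertex 0.000 0.000 0.000
      vertex 13.247 0.000 0.000
      vertex 13.247 0.000 10.918
    endloop
  endfacet
  facet normal 0.0000 -1.0000 0.0000
    outer loop
      vertex 0.000 0.000 0.000
      vertex 13.247 0.000 10.918
      vertex 0.000 0.000 10.918
    endloop
  endfacet
  facet normal 0.0000 0.4172 0.9088
    outer loop
      vertex 0.000 0.000 10.918
      vertex 13.247 0.000 10.918
      vertex 13.247 23.786 0.000
    endloop
  endfacet
  facet normal 0.0000 0.4172 0.9088
    outer loop
      vertex 0.000 0.000 10.918
      vertex 13.247 23.786 0.000
      vertex 0.000 23.786 0.000
    endloop
  endfacet
  facet normal -1.0000 0.0000 0.0000
    outer loop
      vertex 0.000 0.000 10.918
      vertex 0.000 23.786 0.000
      vertex 0.000 0.000 0.000
    endloop
  endfacet
  facet normal 1.0000 0.0000 0.0000
    outer loop
      vertex 13.247 0.000 0.000
      vertex 13.247 23.786 0.000
      vertex 13.247 0.000 10.918
    endloop
  endfacet
endsolid part

The G0 Z moves step by Δz≈1.560 mm. The G1 loops shrink linearly with z, so the solid tapers from its base footprint up to z≈10.9. Closing with a flat bottom cap and the tapered top and triangulating gives 8 facets — a wedge (ramp): 13.2 × 23.8 mm base, rising to 10.9 mm along the y=0 edge and sloping linearly to z=0 at y=23.8.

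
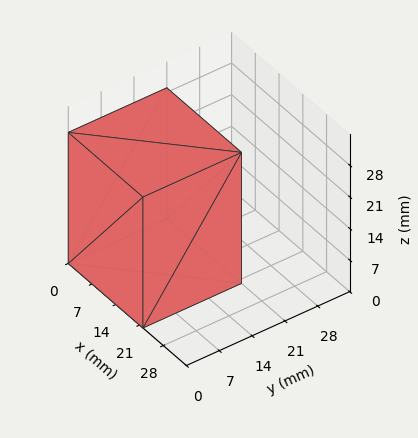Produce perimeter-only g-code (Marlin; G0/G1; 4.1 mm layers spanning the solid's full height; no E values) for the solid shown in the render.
Reading the render: the shape is a rectangular box, roughly 22 × 21 mm footprint and 29 mm tall (dimensions read to the nearest mm from the axis ticks). For the g-code, the solid's height is divided into equal slices at the stated Δz and each level perimeter traced with G1 moves after a G0 lift.

; perimeter-only toolpath
G21 ; units = mm
G90 ; absolute positioning
G28 ; home
; layer 1
G0 Z4.1
G0 X0.0 Y0.0
G1 X22.0 Y0.0
G1 X22.0 Y21.0
G1 X0.0 Y21.0
G1 X0.0 Y0.0
; layer 2
G0 Z8.3
G0 X0.0 Y0.0
G1 X22.0 Y0.0
G1 X22.0 Y21.0
G1 X0.0 Y21.0
G1 X0.0 Y0.0
; layer 3
G0 Z12.4
G0 X0.0 Y0.0
G1 X22.0 Y0.0
G1 X22.0 Y21.0
G1 X0.0 Y21.0
G1 X0.0 Y0.0
; layer 4
G0 Z16.6
G0 X0.0 Y0.0
G1 X22.0 Y0.0
G1 X22.0 Y21.0
G1 X0.0 Y21.0
G1 X0.0 Y0.0
; layer 5
G0 Z20.7
G0 X0.0 Y0.0
G1 X22.0 Y0.0
G1 X22.0 Y21.0
G1 X0.0 Y21.0
G1 X0.0 Y0.0
; layer 6
G0 Z24.9
G0 X0.0 Y0.0
G1 X22.0 Y0.0
G1 X22.0 Y21.0
G1 X0.0 Y21.0
G1 X0.0 Y0.0
; layer 7
G0 Z29.0
G0 X0.0 Y0.0
G1 X22.0 Y0.0
G1 X22.0 Y21.0
G1 X0.0 Y21.0
G1 X0.0 Y0.0
M2 ; end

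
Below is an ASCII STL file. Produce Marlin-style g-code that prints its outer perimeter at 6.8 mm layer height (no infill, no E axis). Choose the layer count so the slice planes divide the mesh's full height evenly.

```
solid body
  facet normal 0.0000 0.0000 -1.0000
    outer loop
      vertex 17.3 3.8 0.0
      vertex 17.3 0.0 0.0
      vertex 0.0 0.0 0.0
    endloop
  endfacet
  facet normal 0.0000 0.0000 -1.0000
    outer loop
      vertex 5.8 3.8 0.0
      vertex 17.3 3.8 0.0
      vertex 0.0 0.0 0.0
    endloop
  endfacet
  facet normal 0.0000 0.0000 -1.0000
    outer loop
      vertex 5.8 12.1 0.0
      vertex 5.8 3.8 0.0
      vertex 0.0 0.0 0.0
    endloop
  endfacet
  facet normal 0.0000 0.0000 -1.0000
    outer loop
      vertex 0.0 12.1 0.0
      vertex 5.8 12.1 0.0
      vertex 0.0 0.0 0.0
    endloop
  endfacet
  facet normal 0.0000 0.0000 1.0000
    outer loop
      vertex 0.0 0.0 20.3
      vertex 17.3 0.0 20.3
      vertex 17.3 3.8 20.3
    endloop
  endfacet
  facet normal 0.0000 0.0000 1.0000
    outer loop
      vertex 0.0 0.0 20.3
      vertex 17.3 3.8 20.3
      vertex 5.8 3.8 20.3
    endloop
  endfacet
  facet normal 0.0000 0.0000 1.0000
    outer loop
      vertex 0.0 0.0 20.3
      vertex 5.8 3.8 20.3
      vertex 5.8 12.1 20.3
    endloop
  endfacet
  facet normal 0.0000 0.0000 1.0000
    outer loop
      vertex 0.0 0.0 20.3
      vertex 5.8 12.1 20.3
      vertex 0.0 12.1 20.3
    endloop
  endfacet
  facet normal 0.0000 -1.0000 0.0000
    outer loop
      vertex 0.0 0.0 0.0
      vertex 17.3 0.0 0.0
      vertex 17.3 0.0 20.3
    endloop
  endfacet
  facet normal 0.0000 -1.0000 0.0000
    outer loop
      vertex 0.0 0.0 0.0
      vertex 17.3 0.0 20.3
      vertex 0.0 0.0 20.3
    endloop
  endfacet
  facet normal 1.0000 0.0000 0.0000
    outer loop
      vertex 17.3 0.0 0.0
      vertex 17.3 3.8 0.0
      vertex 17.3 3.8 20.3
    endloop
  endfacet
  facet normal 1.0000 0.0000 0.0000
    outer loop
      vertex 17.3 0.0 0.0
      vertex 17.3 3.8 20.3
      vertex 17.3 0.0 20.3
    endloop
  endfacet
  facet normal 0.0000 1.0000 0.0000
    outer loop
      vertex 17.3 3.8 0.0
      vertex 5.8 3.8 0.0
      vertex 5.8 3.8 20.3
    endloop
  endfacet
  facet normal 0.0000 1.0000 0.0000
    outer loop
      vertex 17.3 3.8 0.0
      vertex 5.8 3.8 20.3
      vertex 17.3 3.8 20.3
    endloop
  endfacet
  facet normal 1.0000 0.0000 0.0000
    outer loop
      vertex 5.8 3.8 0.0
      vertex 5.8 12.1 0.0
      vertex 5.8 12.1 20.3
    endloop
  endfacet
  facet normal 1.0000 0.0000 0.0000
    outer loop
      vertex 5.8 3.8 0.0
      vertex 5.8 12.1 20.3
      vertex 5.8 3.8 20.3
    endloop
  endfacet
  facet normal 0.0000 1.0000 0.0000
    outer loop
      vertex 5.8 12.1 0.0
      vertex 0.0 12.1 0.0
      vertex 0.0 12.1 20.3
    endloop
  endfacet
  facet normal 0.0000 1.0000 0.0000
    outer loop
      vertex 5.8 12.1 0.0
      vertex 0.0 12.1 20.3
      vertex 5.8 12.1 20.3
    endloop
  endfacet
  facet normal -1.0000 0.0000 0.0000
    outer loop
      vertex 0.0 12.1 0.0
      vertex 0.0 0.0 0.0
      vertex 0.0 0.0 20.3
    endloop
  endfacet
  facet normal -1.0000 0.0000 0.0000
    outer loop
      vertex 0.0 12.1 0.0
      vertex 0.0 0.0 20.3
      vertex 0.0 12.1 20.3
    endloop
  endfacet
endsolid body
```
; perimeter-only toolpath
G21 ; units = mm
G90 ; absolute positioning
G28 ; home
; layer 1
G0 Z6.8
G0 X0.0 Y0.0
G1 X17.3 Y0.0
G1 X17.3 Y3.8
G1 X5.8 Y3.8
G1 X5.8 Y12.1
G1 X0.0 Y12.1
G1 X0.0 Y0.0
; layer 2
G0 Z13.5
G0 X0.0 Y0.0
G1 X17.3 Y0.0
G1 X17.3 Y3.8
G1 X5.8 Y3.8
G1 X5.8 Y12.1
G1 X0.0 Y12.1
G1 X0.0 Y0.0
; layer 3
G0 Z20.3
G0 X0.0 Y0.0
G1 X17.3 Y0.0
G1 X17.3 Y3.8
G1 X5.8 Y3.8
G1 X5.8 Y12.1
G1 X0.0 Y12.1
G1 X0.0 Y0.0
M2 ; end

The solid is an L-shaped prism: outer 17.3 × 12.1 mm, arm thicknesses ≈ 3.8 mm (horizontal) and 5.8 mm (vertical), extruded 20.3 mm in z. Slicing at Δz = 6.8 mm — 3 equal slices spanning the solid's height, so layer i sits at z = i·h/3 — gives 3 non-empty perimeters. Each is a 6-segment closed polygon; G0 lifts to the layer z and rapids to the start vertex, then G1 traces the edges.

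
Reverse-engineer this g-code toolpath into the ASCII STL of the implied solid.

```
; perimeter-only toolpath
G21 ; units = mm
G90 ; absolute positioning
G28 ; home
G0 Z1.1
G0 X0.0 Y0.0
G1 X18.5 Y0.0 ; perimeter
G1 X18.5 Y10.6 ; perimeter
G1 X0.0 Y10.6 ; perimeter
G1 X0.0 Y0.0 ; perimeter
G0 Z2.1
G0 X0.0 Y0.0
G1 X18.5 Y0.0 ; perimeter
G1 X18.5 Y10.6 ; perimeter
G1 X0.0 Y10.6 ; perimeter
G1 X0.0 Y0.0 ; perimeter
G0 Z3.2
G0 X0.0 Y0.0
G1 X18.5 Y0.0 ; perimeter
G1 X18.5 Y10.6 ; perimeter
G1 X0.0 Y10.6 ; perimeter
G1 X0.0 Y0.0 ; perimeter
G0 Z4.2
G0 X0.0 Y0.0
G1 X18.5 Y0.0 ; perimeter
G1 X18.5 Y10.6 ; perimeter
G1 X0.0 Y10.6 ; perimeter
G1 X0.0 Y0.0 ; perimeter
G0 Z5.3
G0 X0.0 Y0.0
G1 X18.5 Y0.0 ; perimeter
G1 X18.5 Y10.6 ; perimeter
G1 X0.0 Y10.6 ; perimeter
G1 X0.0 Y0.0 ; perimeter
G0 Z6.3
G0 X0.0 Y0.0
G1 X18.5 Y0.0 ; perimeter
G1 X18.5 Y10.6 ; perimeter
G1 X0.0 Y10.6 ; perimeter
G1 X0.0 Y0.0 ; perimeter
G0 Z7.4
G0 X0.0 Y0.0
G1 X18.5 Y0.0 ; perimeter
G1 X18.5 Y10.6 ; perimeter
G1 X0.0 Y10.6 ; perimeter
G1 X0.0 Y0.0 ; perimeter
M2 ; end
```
solid part
  facet normal 0.0000 0.0000 -1.0000
    outer loop
      vertex 18.5 10.6 0.0
      vertex 18.5 0.0 0.0
      vertex 0.0 0.0 0.0
    endloop
  endfacet
  facet normal 0.0000 0.0000 -1.0000
    outer loop
      vertex 0.0 10.6 0.0
      vertex 18.5 10.6 0.0
      vertex 0.0 0.0 0.0
    endloop
  endfacet
  facet normal 0.0000 0.0000 1.0000
    outer loop
      vertex 0.0 0.0 7.4
      vertex 18.5 0.0 7.4
      vertex 18.5 10.6 7.4
    endloop
  endfacet
  facet normal 0.0000 0.0000 1.0000
    outer loop
      vertex 0.0 0.0 7.4
      vertex 18.5 10.6 7.4
      vertex 0.0 10.6 7.4
    endloop
  endfacet
  facet normal 0.0000 -1.0000 0.0000
    outer loop
      vertex 0.0 0.0 0.0
      vertex 18.5 0.0 0.0
      vertex 18.5 0.0 7.4
    endloop
  endfacet
  facet normal 0.0000 -1.0000 0.0000
    outer loop
      vertex 0.0 0.0 0.0
      vertex 18.5 0.0 7.4
      vertex 0.0 0.0 7.4
    endloop
  endfacet
  facet normal 0.0000 1.0000 0.0000
    outer loop
      vertex 18.5 10.6 7.4
      vertex 18.5 10.6 0.0
      vertex 0.0 10.6 0.0
    endloop
  endfacet
  facet normal 0.0000 1.0000 0.0000
    outer loop
      vertex 0.0 10.6 7.4
      vertex 18.5 10.6 7.4
      vertex 0.0 10.6 0.0
    endloop
  endfacet
  facet normal -1.0000 0.0000 0.0000
    outer loop
      vertex 0.0 10.6 7.4
      vertex 0.0 10.6 0.0
      vertex 0.0 0.0 0.0
    endloop
  endfacet
  facet normal -1.0000 0.0000 0.0000
    outer loop
      vertex 0.0 0.0 7.4
      vertex 0.0 10.6 7.4
      vertex 0.0 0.0 0.0
    endloop
  endfacet
  facet normal 1.0000 0.0000 0.0000
    outer loop
      vertex 18.5 0.0 0.0
      vertex 18.5 10.6 0.0
      vertex 18.5 10.6 7.4
    endloop
  endfacet
  facet normal 1.0000 0.0000 0.0000
    outer loop
      vertex 18.5 0.0 0.0
      vertex 18.5 10.6 7.4
      vertex 18.5 0.0 7.4
    endloop
  endfacet
endsolid part

The G0 Z moves step by Δz≈1.1 mm. Every layer's G1 loop is the same polygon, so the solid is a straight extrusion of it from z=0 to z≈7.4. Closing with flat bottom and top caps and triangulating gives 12 facets — a rectangular box, roughly 18.5 × 10.6 mm footprint and 7.4 mm tall.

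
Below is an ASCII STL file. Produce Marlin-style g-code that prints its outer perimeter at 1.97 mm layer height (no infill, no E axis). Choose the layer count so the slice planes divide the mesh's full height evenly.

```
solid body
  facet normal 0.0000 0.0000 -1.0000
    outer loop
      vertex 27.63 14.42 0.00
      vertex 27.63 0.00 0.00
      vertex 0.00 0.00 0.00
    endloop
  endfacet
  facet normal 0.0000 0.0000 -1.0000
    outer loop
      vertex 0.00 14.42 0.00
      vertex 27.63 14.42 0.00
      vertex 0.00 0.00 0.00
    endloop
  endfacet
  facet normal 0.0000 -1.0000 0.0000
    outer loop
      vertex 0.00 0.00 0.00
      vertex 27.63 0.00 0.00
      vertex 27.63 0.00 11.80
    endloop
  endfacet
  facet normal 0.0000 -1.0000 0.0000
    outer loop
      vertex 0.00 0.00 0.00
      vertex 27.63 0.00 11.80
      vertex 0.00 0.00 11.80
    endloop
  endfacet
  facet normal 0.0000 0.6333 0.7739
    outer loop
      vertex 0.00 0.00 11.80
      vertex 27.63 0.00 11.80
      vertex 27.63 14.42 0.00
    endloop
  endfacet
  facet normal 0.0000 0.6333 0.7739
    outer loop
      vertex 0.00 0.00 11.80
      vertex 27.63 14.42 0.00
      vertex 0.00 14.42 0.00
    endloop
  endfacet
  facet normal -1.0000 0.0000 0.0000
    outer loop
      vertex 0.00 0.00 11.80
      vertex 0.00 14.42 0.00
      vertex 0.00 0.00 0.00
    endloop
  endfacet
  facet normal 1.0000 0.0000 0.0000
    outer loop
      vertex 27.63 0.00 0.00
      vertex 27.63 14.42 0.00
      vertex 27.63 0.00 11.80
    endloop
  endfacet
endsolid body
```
; perimeter-only toolpath
G21 ; units = mm
G90 ; absolute positioning
G28 ; home
; layer 1
G0 Z1.97
G0 X0.00 Y0.00
G1 X27.63 Y0.00
G1 X27.63 Y12.02
G1 X0.00 Y12.02
G1 X0.00 Y0.00
; layer 2
G0 Z3.93
G0 X0.00 Y0.00
G1 X27.63 Y0.00
G1 X27.63 Y9.61
G1 X0.00 Y9.61
G1 X0.00 Y0.00
; layer 3
G0 Z5.90
G0 X0.00 Y0.00
G1 X27.63 Y0.00
G1 X27.63 Y7.21
G1 X0.00 Y7.21
G1 X0.00 Y0.00
; layer 4
G0 Z7.87
G0 X0.00 Y0.00
G1 X27.63 Y0.00
G1 X27.63 Y4.81
G1 X0.00 Y4.81
G1 X0.00 Y0.00
; layer 5
G0 Z9.83
G0 X0.00 Y0.00
G1 X27.63 Y0.00
G1 X27.63 Y2.40
G1 X0.00 Y2.40
G1 X0.00 Y0.00
M2 ; end

The solid is a wedge (ramp): 27.6 × 14.4 mm base, rising to 11.8 mm along the y=0 edge and sloping linearly to z=0 at y=14.4. Slicing at Δz = 1.97 mm — 6 equal slices spanning the solid's height, so layer i sits at z = i·h/6 — gives 5 non-empty perimeters. Each is a 4-segment closed polygon; G0 lifts to the layer z and rapids to the start vertex, then G1 traces the edges. The cross-section shrinks linearly with z (the slice at the apex is degenerate and omitted).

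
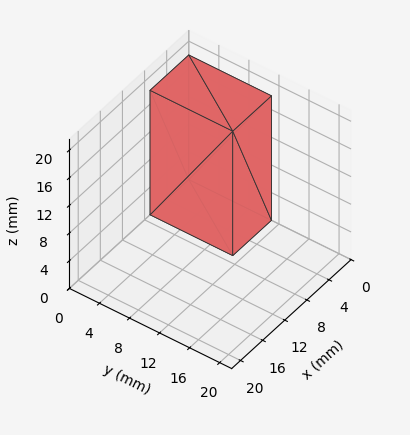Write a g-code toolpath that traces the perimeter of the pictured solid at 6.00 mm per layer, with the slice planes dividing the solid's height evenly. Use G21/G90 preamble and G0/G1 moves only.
Reading the render: the shape is a rectangular box, roughly 7 × 11 mm footprint and 18 mm tall (dimensions read to the nearest mm from the axis ticks). For the g-code, the solid's height is divided into equal slices at the stated Δz and each level perimeter traced with G1 moves after a G0 lift.

; perimeter-only toolpath
G21 ; units = mm
G90 ; absolute positioning
G28 ; home
; layer 1
G0 Z6.00
G0 X0.00 Y0.00
G1 X7.00 Y0.00
G1 X7.00 Y11.00
G1 X0.00 Y11.00
G1 X0.00 Y0.00
; layer 2
G0 Z12.00
G0 X0.00 Y0.00
G1 X7.00 Y0.00
G1 X7.00 Y11.00
G1 X0.00 Y11.00
G1 X0.00 Y0.00
; layer 3
G0 Z18.00
G0 X0.00 Y0.00
G1 X7.00 Y0.00
G1 X7.00 Y11.00
G1 X0.00 Y11.00
G1 X0.00 Y0.00
M2 ; end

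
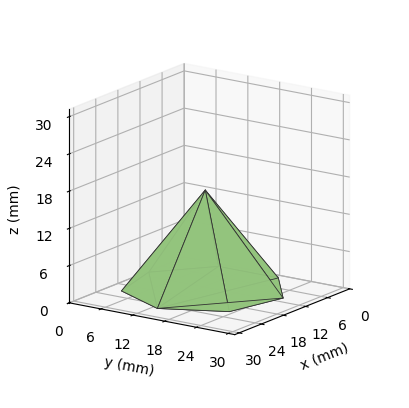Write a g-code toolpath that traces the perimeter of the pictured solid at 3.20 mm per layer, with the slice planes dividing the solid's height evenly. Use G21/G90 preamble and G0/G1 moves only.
Reading the render: the shape is a regular 7-sided pyramid, base circumscribed radius ≈ 13 mm, apex at z ≈ 16 mm (dimensions read to the nearest mm from the axis ticks). For the g-code, the solid's height is divided into equal slices at the stated Δz and each level perimeter traced with G1 moves after a G0 lift.

; perimeter-only toolpath
G21 ; units = mm
G90 ; absolute positioning
G28 ; home
; layer 1
G0 Z3.20
G0 X23.40 Y13.00
G1 X19.49 Y21.13
G1 X10.69 Y23.14
G1 X3.63 Y17.51
G1 X3.63 Y8.49
G1 X10.69 Y2.86
G1 X19.49 Y4.87
G1 X23.40 Y13.00
; layer 2
G0 Z6.40
G0 X20.80 Y13.00
G1 X17.87 Y19.10
G1 X11.27 Y20.60
G1 X5.97 Y16.38
G1 X5.97 Y9.62
G1 X11.27 Y5.40
G1 X17.87 Y6.90
G1 X20.80 Y13.00
; layer 3
G0 Z9.60
G0 X18.20 Y13.00
G1 X16.24 Y17.06
G1 X11.84 Y18.07
G1 X8.32 Y15.26
G1 X8.32 Y10.74
G1 X11.84 Y7.93
G1 X16.24 Y8.94
G1 X18.20 Y13.00
; layer 4
G0 Z12.80
G0 X15.60 Y13.00
G1 X14.62 Y15.03
G1 X12.42 Y15.53
G1 X10.66 Y14.13
G1 X10.66 Y11.87
G1 X12.42 Y10.47
G1 X14.62 Y10.97
G1 X15.60 Y13.00
M2 ; end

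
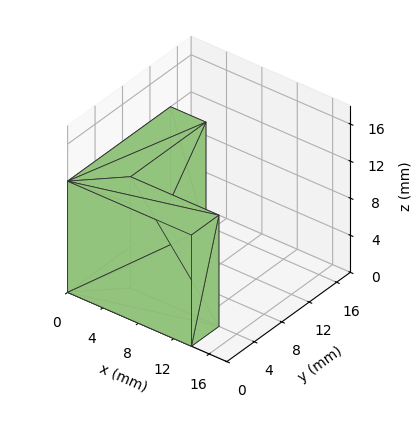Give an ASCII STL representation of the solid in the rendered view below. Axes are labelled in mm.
Reading the render: the shape is an L-shaped prism: outer 14 × 15 mm, arm thicknesses ≈ 4 mm (horizontal) and 4 mm (vertical), extruded 12 mm in z (dimensions read to the nearest mm from the axis ticks). For the STL, each face is triangulated and given an outward normal.

solid part
  facet normal 0.0000 0.0000 -1.0000
    outer loop
      vertex 14.0 4.0 0.0
      vertex 14.0 0.0 0.0
      vertex 0.0 0.0 0.0
    endloop
  endfacet
  facet normal 0.0000 0.0000 -1.0000
    outer loop
      vertex 4.0 4.0 0.0
      vertex 14.0 4.0 0.0
      vertex 0.0 0.0 0.0
    endloop
  endfacet
  facet normal 0.0000 0.0000 -1.0000
    outer loop
      vertex 4.0 15.0 0.0
      vertex 4.0 4.0 0.0
      vertex 0.0 0.0 0.0
    endloop
  endfacet
  facet normal 0.0000 0.0000 -1.0000
    outer loop
      vertex 0.0 15.0 0.0
      vertex 4.0 15.0 0.0
      vertex 0.0 0.0 0.0
    endloop
  endfacet
  facet normal 0.0000 0.0000 1.0000
    outer loop
      vertex 0.0 0.0 12.0
      vertex 14.0 0.0 12.0
      vertex 14.0 4.0 12.0
    endloop
  endfacet
  facet normal 0.0000 0.0000 1.0000
    outer loop
      vertex 0.0 0.0 12.0
      vertex 14.0 4.0 12.0
      vertex 4.0 4.0 12.0
    endloop
  endfacet
  facet normal 0.0000 0.0000 1.0000
    outer loop
      vertex 0.0 0.0 12.0
      vertex 4.0 4.0 12.0
      vertex 4.0 15.0 12.0
    endloop
  endfacet
  facet normal 0.0000 0.0000 1.0000
    outer loop
      vertex 0.0 0.0 12.0
      vertex 4.0 15.0 12.0
      vertex 0.0 15.0 12.0
    endloop
  endfacet
  facet normal 0.0000 -1.0000 0.0000
    outer loop
      vertex 0.0 0.0 0.0
      vertex 14.0 0.0 0.0
      vertex 14.0 0.0 12.0
    endloop
  endfacet
  facet normal 0.0000 -1.0000 0.0000
    outer loop
      vertex 0.0 0.0 0.0
      vertex 14.0 0.0 12.0
      vertex 0.0 0.0 12.0
    endloop
  endfacet
  facet normal 1.0000 0.0000 0.0000
    outer loop
      vertex 14.0 0.0 0.0
      vertex 14.0 4.0 0.0
      vertex 14.0 4.0 12.0
    endloop
  endfacet
  facet normal 1.0000 0.0000 0.0000
    outer loop
      vertex 14.0 0.0 0.0
      vertex 14.0 4.0 12.0
      vertex 14.0 0.0 12.0
    endloop
  endfacet
  facet normal 0.0000 1.0000 0.0000
    outer loop
      vertex 14.0 4.0 0.0
      vertex 4.0 4.0 0.0
      vertex 4.0 4.0 12.0
    endloop
  endfacet
  facet normal 0.0000 1.0000 0.0000
    outer loop
      vertex 14.0 4.0 0.0
      vertex 4.0 4.0 12.0
      vertex 14.0 4.0 12.0
    endloop
  endfacet
  facet normal 1.0000 0.0000 0.0000
    outer loop
      vertex 4.0 4.0 0.0
      vertex 4.0 15.0 0.0
      vertex 4.0 15.0 12.0
    endloop
  endfacet
  facet normal 1.0000 0.0000 0.0000
    outer loop
      vertex 4.0 4.0 0.0
      vertex 4.0 15.0 12.0
      vertex 4.0 4.0 12.0
    endloop
  endfacet
  facet normal 0.0000 1.0000 0.0000
    outer loop
      vertex 4.0 15.0 0.0
      vertex 0.0 15.0 0.0
      vertex 0.0 15.0 12.0
    endloop
  endfacet
  facet normal 0.0000 1.0000 0.0000
    outer loop
      vertex 4.0 15.0 0.0
      vertex 0.0 15.0 12.0
      vertex 4.0 15.0 12.0
    endloop
  endfacet
  facet normal -1.0000 0.0000 0.0000
    outer loop
      vertex 0.0 15.0 0.0
      vertex 0.0 0.0 0.0
      vertex 0.0 0.0 12.0
    endloop
  endfacet
  facet normal -1.0000 0.0000 0.0000
    outer loop
      vertex 0.0 15.0 0.0
      vertex 0.0 0.0 12.0
      vertex 0.0 15.0 12.0
    endloop
  endfacet
endsolid part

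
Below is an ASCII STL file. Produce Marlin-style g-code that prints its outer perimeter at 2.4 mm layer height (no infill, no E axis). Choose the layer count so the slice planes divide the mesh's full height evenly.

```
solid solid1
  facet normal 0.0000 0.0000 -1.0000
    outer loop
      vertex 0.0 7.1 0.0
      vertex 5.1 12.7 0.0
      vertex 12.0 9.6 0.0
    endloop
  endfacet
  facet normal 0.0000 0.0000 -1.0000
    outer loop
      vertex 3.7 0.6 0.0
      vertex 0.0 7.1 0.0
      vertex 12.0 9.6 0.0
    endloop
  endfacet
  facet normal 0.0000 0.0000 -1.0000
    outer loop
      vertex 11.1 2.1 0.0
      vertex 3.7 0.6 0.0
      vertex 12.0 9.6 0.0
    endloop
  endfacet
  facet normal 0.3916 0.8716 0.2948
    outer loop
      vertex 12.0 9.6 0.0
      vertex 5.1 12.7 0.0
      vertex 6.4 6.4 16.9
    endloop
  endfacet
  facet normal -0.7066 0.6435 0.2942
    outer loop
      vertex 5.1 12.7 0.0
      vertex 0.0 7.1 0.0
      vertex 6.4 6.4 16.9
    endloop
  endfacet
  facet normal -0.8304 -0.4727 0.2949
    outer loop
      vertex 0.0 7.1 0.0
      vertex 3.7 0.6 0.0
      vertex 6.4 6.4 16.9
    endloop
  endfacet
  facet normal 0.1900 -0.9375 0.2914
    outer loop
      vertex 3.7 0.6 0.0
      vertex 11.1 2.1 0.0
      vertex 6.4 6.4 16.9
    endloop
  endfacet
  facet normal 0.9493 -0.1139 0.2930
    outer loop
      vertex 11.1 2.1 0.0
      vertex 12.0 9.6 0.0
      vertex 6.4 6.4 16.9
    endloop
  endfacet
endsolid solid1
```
; perimeter-only toolpath
G21 ; units = mm
G90 ; absolute positioning
G28 ; home
; layer 1
G0 Z2.4
G0 X11.2 Y9.1
G1 X5.3 Y11.8
G1 X0.9 Y7.0
G1 X4.1 Y1.4
G1 X10.4 Y2.7
G1 X11.2 Y9.1
; layer 2
G0 Z4.8
G0 X10.4 Y8.7
G1 X5.5 Y10.9
G1 X1.8 Y6.9
G1 X4.5 Y2.3
G1 X9.8 Y3.3
G1 X10.4 Y8.7
; layer 3
G0 Z7.2
G0 X9.6 Y8.2
G1 X5.7 Y10.0
G1 X2.7 Y6.8
G1 X4.9 Y3.1
G1 X9.1 Y3.9
G1 X9.6 Y8.2
; layer 4
G0 Z9.7
G0 X8.8 Y7.8
G1 X5.8 Y9.1
G1 X3.7 Y6.7
G1 X5.2 Y3.9
G1 X8.4 Y4.6
G1 X8.8 Y7.8
; layer 5
G0 Z12.1
G0 X8.0 Y7.3
G1 X6.0 Y8.2
G1 X4.6 Y6.6
G1 X5.6 Y4.7
G1 X7.7 Y5.2
G1 X8.0 Y7.3
; layer 6
G0 Z14.5
G0 X7.2 Y6.9
G1 X6.2 Y7.3
G1 X5.5 Y6.5
G1 X6.0 Y5.6
G1 X7.1 Y5.8
G1 X7.2 Y6.9
M2 ; end

The solid is a regular 5-sided pyramid, base circumscribed radius ≈ 6.4 mm, apex at z ≈ 16.9 mm. Slicing at Δz = 2.4 mm — 7 equal slices spanning the solid's height, so layer i sits at z = i·h/7 — gives 6 non-empty perimeters. Each is a 5-segment closed polygon; G0 lifts to the layer z and rapids to the start vertex, then G1 traces the edges. The cross-section shrinks linearly with z (the slice at the apex is degenerate and omitted).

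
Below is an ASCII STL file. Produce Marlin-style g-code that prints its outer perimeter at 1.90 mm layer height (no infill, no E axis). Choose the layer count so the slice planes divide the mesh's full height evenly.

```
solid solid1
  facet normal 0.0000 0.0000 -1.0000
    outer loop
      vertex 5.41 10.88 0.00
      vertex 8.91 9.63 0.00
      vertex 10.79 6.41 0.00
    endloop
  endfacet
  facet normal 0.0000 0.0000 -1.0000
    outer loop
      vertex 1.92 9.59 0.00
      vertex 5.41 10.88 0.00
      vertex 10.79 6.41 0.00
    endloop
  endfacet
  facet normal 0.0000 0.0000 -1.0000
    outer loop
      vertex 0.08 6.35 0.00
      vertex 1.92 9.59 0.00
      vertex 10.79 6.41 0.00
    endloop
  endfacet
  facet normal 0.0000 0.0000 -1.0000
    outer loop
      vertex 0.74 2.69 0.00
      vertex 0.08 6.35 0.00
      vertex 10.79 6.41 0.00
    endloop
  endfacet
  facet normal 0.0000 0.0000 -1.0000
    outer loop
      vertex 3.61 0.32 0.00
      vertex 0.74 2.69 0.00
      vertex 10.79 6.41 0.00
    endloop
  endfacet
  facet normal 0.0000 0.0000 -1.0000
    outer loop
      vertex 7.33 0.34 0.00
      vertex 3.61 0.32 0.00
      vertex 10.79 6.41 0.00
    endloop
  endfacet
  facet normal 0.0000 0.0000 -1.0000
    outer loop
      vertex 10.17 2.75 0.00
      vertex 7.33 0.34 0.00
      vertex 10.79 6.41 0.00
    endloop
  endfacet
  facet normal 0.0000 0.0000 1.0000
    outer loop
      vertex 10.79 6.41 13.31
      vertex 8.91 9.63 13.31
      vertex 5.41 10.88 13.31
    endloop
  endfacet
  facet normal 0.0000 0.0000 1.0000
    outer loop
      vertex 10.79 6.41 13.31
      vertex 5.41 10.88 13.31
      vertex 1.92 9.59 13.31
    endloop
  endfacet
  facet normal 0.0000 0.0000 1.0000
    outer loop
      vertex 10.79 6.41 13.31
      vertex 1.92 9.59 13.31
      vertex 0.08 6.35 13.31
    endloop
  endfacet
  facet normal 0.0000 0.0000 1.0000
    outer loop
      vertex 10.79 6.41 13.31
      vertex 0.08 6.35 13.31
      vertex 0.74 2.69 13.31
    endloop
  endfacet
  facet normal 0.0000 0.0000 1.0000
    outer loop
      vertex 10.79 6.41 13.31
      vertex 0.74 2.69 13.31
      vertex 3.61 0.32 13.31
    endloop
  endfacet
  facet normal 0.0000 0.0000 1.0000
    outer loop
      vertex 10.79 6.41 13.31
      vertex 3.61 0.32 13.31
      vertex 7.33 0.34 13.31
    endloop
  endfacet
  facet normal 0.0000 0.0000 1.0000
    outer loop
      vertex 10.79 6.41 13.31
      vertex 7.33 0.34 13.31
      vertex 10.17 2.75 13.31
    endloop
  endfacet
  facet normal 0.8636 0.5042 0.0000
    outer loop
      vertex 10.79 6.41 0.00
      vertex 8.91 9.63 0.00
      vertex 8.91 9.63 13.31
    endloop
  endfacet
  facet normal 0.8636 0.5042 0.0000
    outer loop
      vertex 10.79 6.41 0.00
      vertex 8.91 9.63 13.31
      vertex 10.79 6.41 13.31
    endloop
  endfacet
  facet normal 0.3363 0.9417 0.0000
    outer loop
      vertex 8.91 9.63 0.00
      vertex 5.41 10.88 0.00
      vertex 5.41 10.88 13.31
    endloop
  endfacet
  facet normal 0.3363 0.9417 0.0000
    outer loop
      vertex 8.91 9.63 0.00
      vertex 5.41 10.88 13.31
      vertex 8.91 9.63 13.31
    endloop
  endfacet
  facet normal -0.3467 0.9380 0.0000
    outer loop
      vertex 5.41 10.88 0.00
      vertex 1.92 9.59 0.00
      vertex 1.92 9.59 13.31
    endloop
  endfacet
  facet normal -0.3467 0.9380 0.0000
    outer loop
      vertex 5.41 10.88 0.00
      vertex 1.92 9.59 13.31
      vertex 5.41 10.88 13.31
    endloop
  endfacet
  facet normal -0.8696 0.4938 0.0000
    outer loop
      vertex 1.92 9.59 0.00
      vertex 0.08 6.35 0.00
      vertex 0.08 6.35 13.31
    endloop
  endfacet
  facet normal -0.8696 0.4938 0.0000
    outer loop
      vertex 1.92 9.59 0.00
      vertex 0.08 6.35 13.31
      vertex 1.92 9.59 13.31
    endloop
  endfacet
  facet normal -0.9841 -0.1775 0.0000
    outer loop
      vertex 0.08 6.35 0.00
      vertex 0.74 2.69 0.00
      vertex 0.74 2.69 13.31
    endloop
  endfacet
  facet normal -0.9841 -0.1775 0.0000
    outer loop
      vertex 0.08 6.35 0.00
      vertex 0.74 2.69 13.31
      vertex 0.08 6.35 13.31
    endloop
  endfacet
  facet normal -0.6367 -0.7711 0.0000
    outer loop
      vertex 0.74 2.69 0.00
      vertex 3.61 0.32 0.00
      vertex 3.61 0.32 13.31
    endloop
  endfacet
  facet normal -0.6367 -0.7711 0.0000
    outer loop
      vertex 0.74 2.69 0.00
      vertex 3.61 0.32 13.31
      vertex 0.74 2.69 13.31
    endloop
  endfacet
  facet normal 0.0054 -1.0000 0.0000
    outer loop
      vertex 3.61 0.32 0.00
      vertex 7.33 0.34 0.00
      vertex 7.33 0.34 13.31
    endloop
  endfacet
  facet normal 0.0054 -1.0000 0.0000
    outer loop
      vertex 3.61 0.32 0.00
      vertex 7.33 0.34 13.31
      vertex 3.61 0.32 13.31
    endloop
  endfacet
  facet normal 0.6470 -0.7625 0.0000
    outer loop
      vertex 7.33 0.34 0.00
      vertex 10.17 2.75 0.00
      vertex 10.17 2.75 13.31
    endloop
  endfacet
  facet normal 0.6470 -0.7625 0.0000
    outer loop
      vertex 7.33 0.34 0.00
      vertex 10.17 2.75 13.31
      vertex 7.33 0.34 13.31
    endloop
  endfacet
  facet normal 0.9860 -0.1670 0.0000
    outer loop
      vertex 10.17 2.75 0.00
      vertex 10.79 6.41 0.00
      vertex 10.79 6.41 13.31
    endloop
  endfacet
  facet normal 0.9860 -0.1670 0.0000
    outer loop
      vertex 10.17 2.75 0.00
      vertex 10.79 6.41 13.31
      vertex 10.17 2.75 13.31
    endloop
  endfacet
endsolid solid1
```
; perimeter-only toolpath
G21 ; units = mm
G90 ; absolute positioning
G28 ; home
; layer 1
G0 Z1.90
G0 X10.79 Y6.41
G1 X8.91 Y9.63
G1 X5.41 Y10.88
G1 X1.92 Y9.59
G1 X0.08 Y6.35
G1 X0.74 Y2.69
G1 X3.61 Y0.32
G1 X7.33 Y0.34
G1 X10.17 Y2.75
G1 X10.79 Y6.41
; layer 2
G0 Z3.80
G0 X10.79 Y6.41
G1 X8.91 Y9.63
G1 X5.41 Y10.88
G1 X1.92 Y9.59
G1 X0.08 Y6.35
G1 X0.74 Y2.69
G1 X3.61 Y0.32
G1 X7.33 Y0.34
G1 X10.17 Y2.75
G1 X10.79 Y6.41
; layer 3
G0 Z5.70
G0 X10.79 Y6.41
G1 X8.91 Y9.63
G1 X5.41 Y10.88
G1 X1.92 Y9.59
G1 X0.08 Y6.35
G1 X0.74 Y2.69
G1 X3.61 Y0.32
G1 X7.33 Y0.34
G1 X10.17 Y2.75
G1 X10.79 Y6.41
; layer 4
G0 Z7.61
G0 X10.79 Y6.41
G1 X8.91 Y9.63
G1 X5.41 Y10.88
G1 X1.92 Y9.59
G1 X0.08 Y6.35
G1 X0.74 Y2.69
G1 X3.61 Y0.32
G1 X7.33 Y0.34
G1 X10.17 Y2.75
G1 X10.79 Y6.41
; layer 5
G0 Z9.51
G0 X10.79 Y6.41
G1 X8.91 Y9.63
G1 X5.41 Y10.88
G1 X1.92 Y9.59
G1 X0.08 Y6.35
G1 X0.74 Y2.69
G1 X3.61 Y0.32
G1 X7.33 Y0.34
G1 X10.17 Y2.75
G1 X10.79 Y6.41
; layer 6
G0 Z11.41
G0 X10.79 Y6.41
G1 X8.91 Y9.63
G1 X5.41 Y10.88
G1 X1.92 Y9.59
G1 X0.08 Y6.35
G1 X0.74 Y2.69
G1 X3.61 Y0.32
G1 X7.33 Y0.34
G1 X10.17 Y2.75
G1 X10.79 Y6.41
; layer 7
G0 Z13.31
G0 X10.79 Y6.41
G1 X8.91 Y9.63
G1 X5.41 Y10.88
G1 X1.92 Y9.59
G1 X0.08 Y6.35
G1 X0.74 Y2.69
G1 X3.61 Y0.32
G1 X7.33 Y0.34
G1 X10.17 Y2.75
G1 X10.79 Y6.41
M2 ; end

The solid is a regular 9-sided prism (a cylinder approximated with 9 flat sides), circumscribed radius ≈ 5.44 mm, height ≈ 13.3 mm. Slicing at Δz = 1.90 mm — 7 equal slices spanning the solid's height, so layer i sits at z = i·h/7 — gives 7 non-empty perimeters. Each is a 9-segment closed polygon; G0 lifts to the layer z and rapids to the start vertex, then G1 traces the edges.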